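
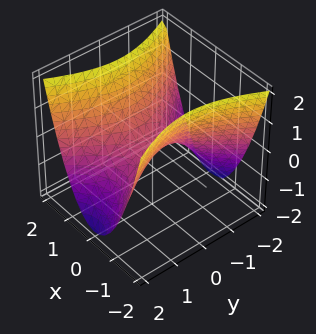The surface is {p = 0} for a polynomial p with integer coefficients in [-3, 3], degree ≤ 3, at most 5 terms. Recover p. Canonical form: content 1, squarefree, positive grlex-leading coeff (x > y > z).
2*x^2 - y^2 - 2*z

First, degree: a saddle surface; a quadric, so deg p = 2.
Next, symmetries: the y ↦ −y reflection is a symmetry, so y appears only in even powers; mirror symmetry x ↦ −x ⇒ only even powers of x.
Next, against the integer gridlines: it meets the z-axis at z = 0 (among the integer gridlines); it meets the x-axis at x = 0 (among the integer gridlines); one y-axis crossing is at y = 0.
Finally, fitting integer coefficients to these (and the overall shape) gives p.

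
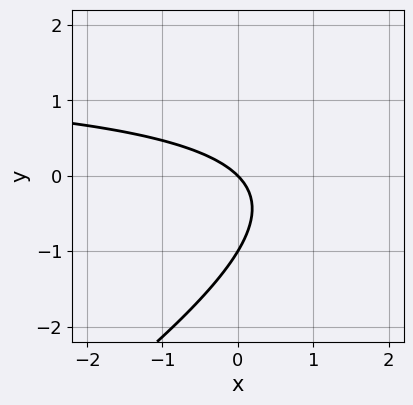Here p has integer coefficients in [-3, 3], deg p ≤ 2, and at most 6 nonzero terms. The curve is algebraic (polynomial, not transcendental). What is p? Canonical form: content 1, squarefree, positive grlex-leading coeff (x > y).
1. deg p = 2. The shape is more complex than any degree-1 curve.
2. Against the integer gridlines: the y-axis gridline crossings are at y ∈ {-1, 0}; it crosses the x-axis at the gridline x = 0.
3. Assembling these constraints gives the stated polynomial.

2*x*y - 3*y^2 - 3*x - 3*y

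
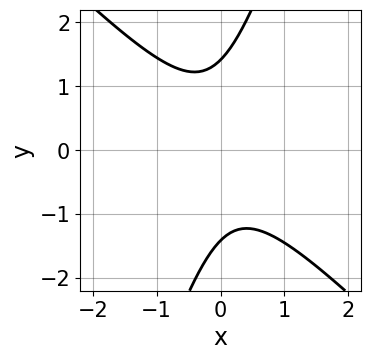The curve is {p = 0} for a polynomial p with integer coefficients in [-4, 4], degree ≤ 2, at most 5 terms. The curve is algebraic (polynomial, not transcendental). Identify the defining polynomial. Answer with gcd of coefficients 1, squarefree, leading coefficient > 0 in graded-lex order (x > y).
(a) Degree: the shape is more complex than any degree-1 curve, so deg p = 2.
(b) Checking where it meets the axes: no x-intercept at any integer in the box.
(c) Assembling these constraints gives the stated polynomial.

3*x^2 + 2*x*y - y^2 + 2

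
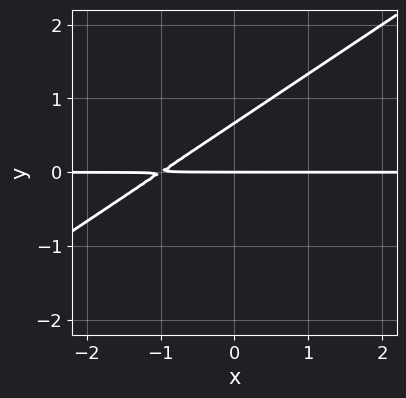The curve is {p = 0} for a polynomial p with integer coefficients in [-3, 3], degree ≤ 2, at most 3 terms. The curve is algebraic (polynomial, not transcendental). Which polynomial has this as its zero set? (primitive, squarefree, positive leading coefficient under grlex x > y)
deg p = 2.
Observable constraints: the visible x-axis segment lies entirely on the curve; it meets the y-axis at y = 0 (among the integer gridlines).
The integer polynomial consistent with all of this is the stated p.

2*x*y - 3*y^2 + 2*y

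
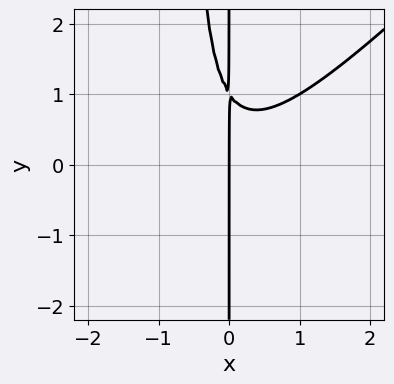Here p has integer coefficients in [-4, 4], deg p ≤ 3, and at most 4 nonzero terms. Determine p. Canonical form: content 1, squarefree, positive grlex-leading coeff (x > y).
3*x^3 - 3*x^2*y - 2*x*y + 2*x

(a) deg p = 3.
(b) Against the integer gridlines: every point of the y-axis in the box is on the curve; one x-axis crossing is at x = 0.
(c) The integer polynomial consistent with all of this is the stated p.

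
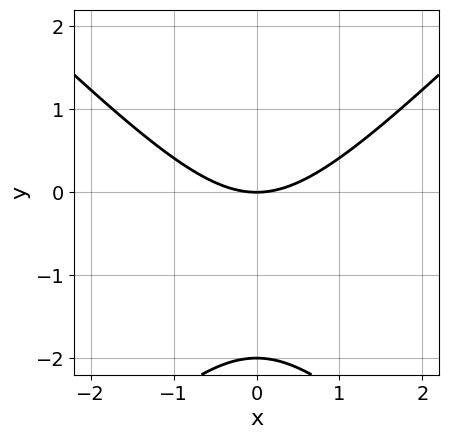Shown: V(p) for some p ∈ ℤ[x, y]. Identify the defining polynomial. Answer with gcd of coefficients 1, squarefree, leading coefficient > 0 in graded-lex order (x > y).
x^2 - y^2 - 2*y

(a) The degree is 2 — a generic line meets the curve in up to 2 points.
(b) Symmetries: the x ↦ −x reflection is a symmetry, so x appears only in even powers.
(c) Checking where it meets the axes: the y-axis gridline crossings are at y ∈ {-2, 0}; it meets the x-axis at x = 0 (among the integer gridlines).
(d) The integer polynomial consistent with all of this is the stated p.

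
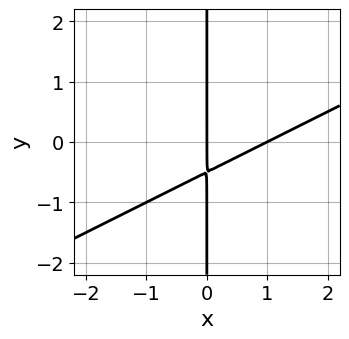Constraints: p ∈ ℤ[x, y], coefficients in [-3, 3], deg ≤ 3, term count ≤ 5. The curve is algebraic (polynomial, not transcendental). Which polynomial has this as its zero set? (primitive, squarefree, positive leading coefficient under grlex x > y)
(a) deg p = 2. A generic line meets the curve in up to 2 points.
(b) Observable constraints: every point of the y-axis in the box is on the curve; among the integer gridlines, it crosses the x-axis at x ∈ {0, 1}.
(c) The integer polynomial consistent with all of this is the stated p.

x^2 - 2*x*y - x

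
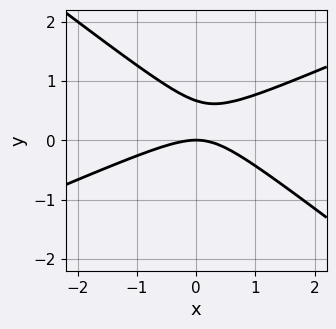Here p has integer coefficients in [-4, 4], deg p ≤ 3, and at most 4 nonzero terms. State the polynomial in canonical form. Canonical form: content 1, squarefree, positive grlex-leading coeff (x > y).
1. The degree is 2 — a generic line meets the curve in up to 2 points.
2. Observable constraints: one y-axis crossing is at y = 0; one x-axis crossing is at x = 0.
3. Putting this together gives p.

x^2 - x*y - 3*y^2 + 2*y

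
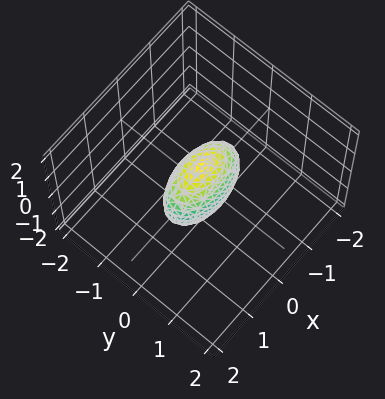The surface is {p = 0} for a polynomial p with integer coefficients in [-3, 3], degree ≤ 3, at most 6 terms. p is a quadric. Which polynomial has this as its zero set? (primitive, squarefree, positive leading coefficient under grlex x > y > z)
(a) The degree is 2 — bounded and convex; a quadric.
(b) Symmetries: it's symmetric under x → −x, forcing even powers of x; it's symmetric under z → −z, forcing even powers of z; it's symmetric under y → −y, forcing even powers of y.
(c) Against the integer gridlines: among the integer gridlines, it crosses the x-axis at x ∈ {-1, 1}; the z-axis gridline crossings are at z ∈ {-1, 1}.
(d) The integer polynomial consistent with all of this is the stated p.

x^2 + 3*y^2 + z^2 - 1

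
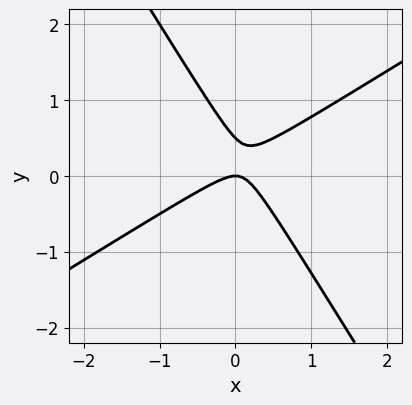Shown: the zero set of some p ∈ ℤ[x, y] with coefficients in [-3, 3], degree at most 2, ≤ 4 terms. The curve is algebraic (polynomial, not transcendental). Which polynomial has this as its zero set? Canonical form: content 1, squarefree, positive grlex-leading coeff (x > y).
2*x^2 - 2*x*y - 2*y^2 + y

1. The degree is 2 — no degree-1 curve has this shape.
2. Checking where it meets the axes: it meets the y-axis at y = 0 (among the integer gridlines); one x-axis crossing is at x = 0.
3. Fitting integer coefficients to these (and the overall shape) gives p.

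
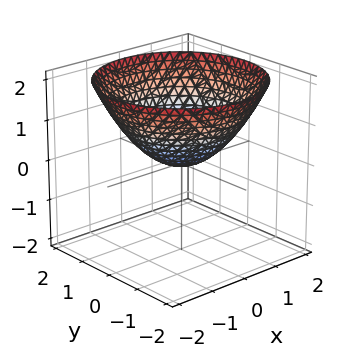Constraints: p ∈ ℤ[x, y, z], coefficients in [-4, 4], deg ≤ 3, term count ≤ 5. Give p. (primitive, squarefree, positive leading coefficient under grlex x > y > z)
1. deg p = 2. A paraboloid; a quadric.
2. Symmetries: rotational symmetry about the z-axis ⇒ p depends on x, y only through x² + y².
3. Checking where it meets the axes: it crosses the z-axis at the gridline z = 0; it meets the x-axis at x = 0 (among the integer gridlines); it meets the y-axis at y = 0 (among the integer gridlines).
4. Assembling these constraints gives the stated polynomial.

x^2 + y^2 - 2*z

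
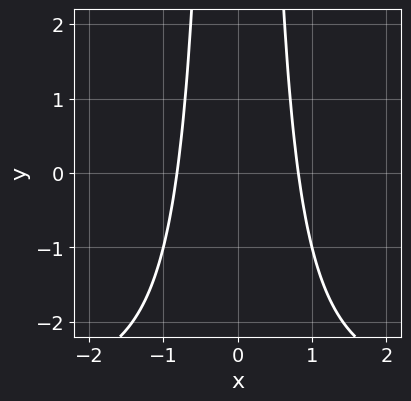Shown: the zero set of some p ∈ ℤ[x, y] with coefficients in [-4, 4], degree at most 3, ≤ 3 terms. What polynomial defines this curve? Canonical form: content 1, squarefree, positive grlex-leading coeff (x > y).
deg p = 3.
Symmetries: it's symmetric under x → −x, forcing even powers of x.
Observable constraints: no y-intercept at any integer in the box.
Fitting integer coefficients to these (and the overall shape) gives p.

x^2*y + 3*x^2 - 2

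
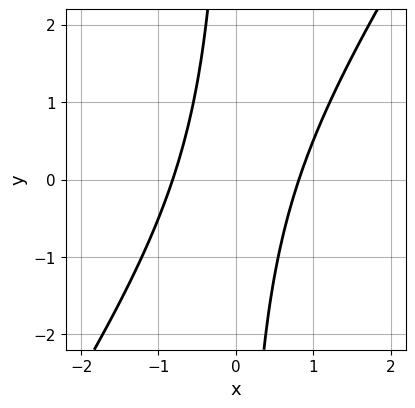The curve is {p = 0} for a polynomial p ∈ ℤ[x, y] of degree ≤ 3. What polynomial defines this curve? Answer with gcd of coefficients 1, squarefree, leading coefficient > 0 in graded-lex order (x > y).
First, the degree is 2 — a generic line meets the curve in up to 2 points.
Next, from the visible intercepts: it misses every integer gridline on the y-axis.
Finally, matching integer coefficients to the picture gives p.

3*x^2 - 2*x*y - 2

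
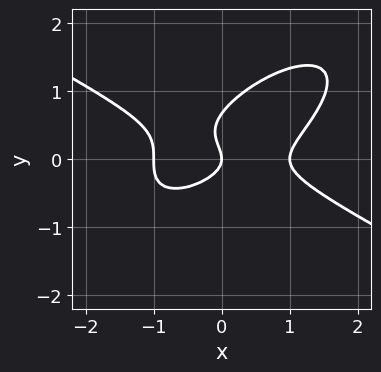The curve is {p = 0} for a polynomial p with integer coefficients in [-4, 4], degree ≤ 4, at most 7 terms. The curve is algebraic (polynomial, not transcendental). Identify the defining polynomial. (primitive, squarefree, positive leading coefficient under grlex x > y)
x^3 - 2*x*y^2 + 3*y^3 - 2*y^2 - x

(a) deg p = 3. A generic line meets the curve in up to 3 points.
(b) From the axis intercepts and sections: it crosses the y-axis at the gridline y = 0; among the integer gridlines, it crosses the x-axis at x ∈ {-1, 0, 1}.
(c) Assembling these constraints gives the stated polynomial.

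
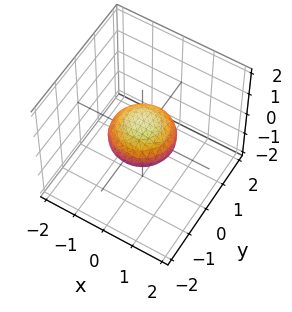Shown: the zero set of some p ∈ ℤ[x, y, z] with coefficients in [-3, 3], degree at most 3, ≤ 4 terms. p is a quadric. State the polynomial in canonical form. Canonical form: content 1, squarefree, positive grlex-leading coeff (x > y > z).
x^2 + y^2 + 2*z^2 - 1

deg p = 2.
Symmetry: the z-axis is an axis of rotation, so x and y enter only as x² + y²; the z ↦ −z reflection is a symmetry, so z appears only in even powers.
Against the integer gridlines: a circular section at z = 0 has radius exactly 1; among the integer gridlines, it crosses the y-axis at y ∈ {-1, 1}; the x-axis gridline crossings are at x ∈ {-1, 1}.
The integer polynomial consistent with all of this is the stated p.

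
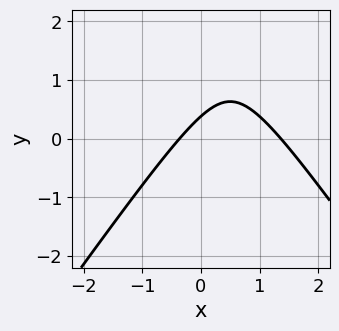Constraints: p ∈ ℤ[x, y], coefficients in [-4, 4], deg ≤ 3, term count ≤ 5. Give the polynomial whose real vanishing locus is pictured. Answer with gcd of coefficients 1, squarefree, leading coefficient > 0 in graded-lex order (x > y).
Degree: a generic line meets the curve in up to 2 points, so deg p = 2.
Putting this together gives p.

2*x^2 - y^2 - 2*x + 3*y - 1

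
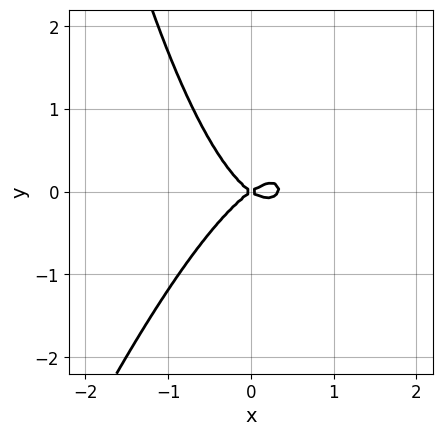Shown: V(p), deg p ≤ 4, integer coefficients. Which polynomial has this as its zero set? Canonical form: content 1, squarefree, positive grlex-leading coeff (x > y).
1. Degree: the shape is more complex than any degree-2 curve, so deg p = 3.
2. Reading off the gridlines: it meets the x-axis at x = 0 (among the integer gridlines); it meets the y-axis at y = 0 (among the integer gridlines).
3. Assembling these constraints gives the stated polynomial.

3*x^3 - x^2*y - x^2 + 2*y^2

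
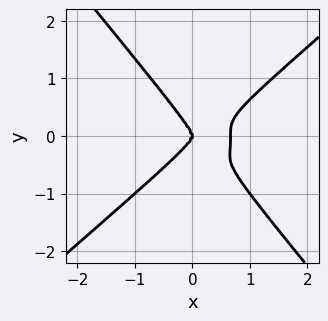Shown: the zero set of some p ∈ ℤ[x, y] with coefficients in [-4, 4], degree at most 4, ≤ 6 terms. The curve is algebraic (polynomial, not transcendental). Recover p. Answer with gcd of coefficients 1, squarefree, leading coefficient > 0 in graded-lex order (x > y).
3*x^4 - 2*x*y^3 - 3*y^4 - 2*x^3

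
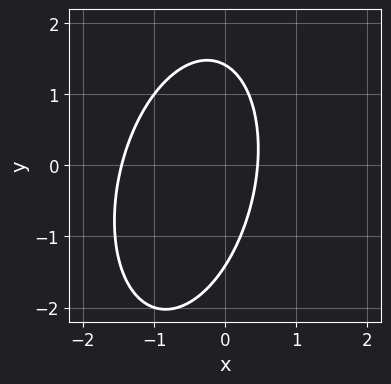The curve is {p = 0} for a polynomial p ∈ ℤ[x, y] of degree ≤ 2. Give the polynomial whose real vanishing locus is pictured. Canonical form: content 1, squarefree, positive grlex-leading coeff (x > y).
3*x^2 - x*y + y^2 + 3*x - 2

(a) Degree: the shape is more complex than any degree-1 curve, so deg p = 2.
(b) Matching integer coefficients to the picture gives p.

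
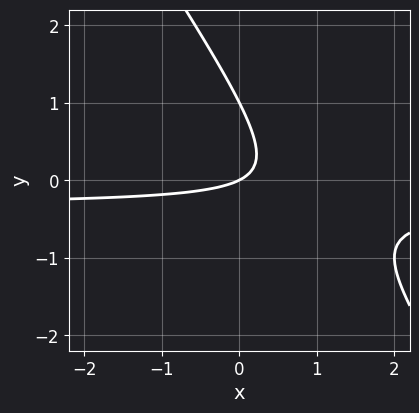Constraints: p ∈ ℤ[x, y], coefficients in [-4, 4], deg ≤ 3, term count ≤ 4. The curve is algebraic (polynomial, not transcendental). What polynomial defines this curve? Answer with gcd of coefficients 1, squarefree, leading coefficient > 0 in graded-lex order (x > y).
3*x*y + 2*y^2 + x - 2*y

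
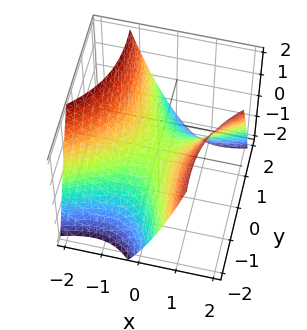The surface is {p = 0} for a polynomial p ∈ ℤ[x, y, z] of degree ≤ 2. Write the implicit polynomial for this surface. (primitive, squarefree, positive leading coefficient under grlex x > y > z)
2*x^2 - 3*x*y - y^2 - 3*z

(a) deg p = 2. A generic line meets the surface in up to 2 points.
(b) From the axis intercepts and sections: one x-axis crossing is at x = 0; it meets the z-axis at z = 0 (among the integer gridlines); one y-axis crossing is at y = 0.
(c) Together with the visible shape, these determine p as stated.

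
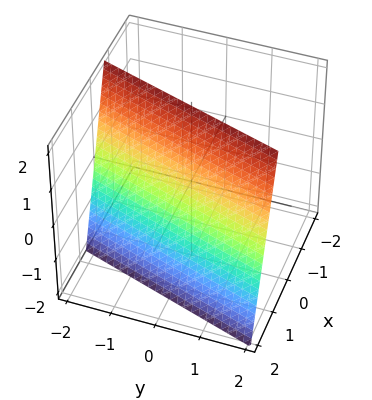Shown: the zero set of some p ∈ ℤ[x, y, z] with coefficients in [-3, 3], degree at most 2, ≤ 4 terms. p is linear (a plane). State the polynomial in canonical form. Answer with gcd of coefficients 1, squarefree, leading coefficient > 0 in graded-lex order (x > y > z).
(a) Degree: every cross-section is a straight line — this is a plane, so deg p = 1.
(b) Against the integer gridlines: one y-axis crossing is at y = -2; one z-axis crossing is at z = 2.
(c) Solving for integer coefficients yields p as stated.

3*x - y + z - 2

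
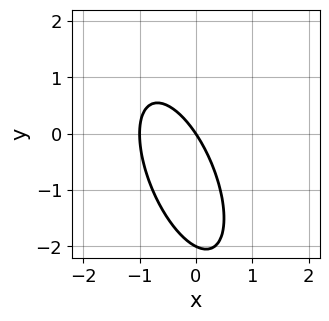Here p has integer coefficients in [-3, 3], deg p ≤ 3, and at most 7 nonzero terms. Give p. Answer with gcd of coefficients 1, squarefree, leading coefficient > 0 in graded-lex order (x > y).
deg p = 2.
Checking where it meets the axes: the y-axis gridline crossings are at y ∈ {-2, 0}; among the integer gridlines, it crosses the x-axis at x ∈ {-1, 0}.
Putting this together gives p.

3*x^2 + 2*x*y + y^2 + 3*x + 2*y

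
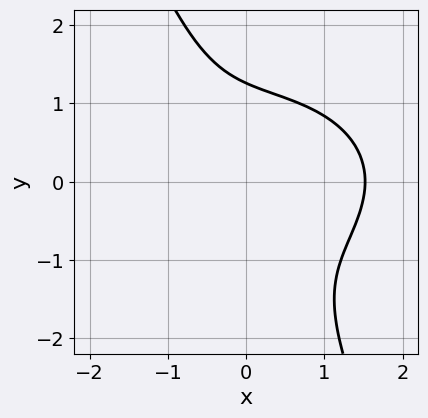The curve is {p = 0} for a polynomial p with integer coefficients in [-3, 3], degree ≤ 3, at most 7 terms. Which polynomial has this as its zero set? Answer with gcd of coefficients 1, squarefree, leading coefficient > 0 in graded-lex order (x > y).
x^3 + 2*x*y^2 + y^3 - x - 2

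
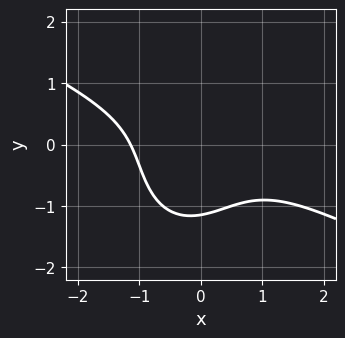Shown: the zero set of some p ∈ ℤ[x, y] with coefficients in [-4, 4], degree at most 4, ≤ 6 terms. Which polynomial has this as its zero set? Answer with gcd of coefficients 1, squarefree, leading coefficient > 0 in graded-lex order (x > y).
(a) The degree is 3 — no degree-2 curve has this shape.
(b) Matching integer coefficients to the picture gives p.

2*x^3 + 3*x^2*y - x*y^2 + 2*y^3 + 3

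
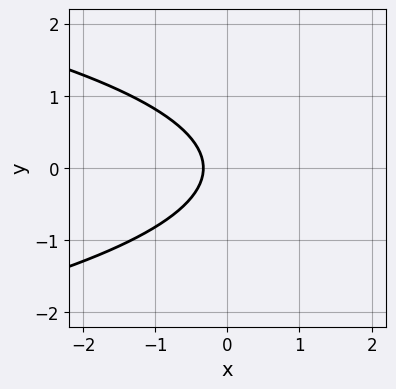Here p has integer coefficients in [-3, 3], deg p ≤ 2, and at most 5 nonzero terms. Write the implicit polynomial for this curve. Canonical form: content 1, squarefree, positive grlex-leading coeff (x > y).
3*y^2 + 3*x + 1

First, the degree is 2 — no degree-1 curve has this shape.
Next, symmetries: it's symmetric under y → −y, forcing even powers of y.
Then, from the axis intercepts and sections: the curve avoids every integer y-axis point in the box.
Finally, matching integer coefficients to the picture gives p.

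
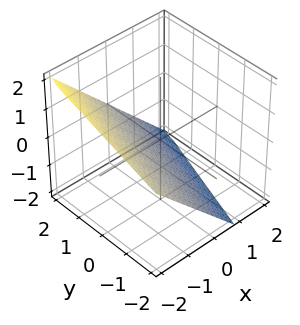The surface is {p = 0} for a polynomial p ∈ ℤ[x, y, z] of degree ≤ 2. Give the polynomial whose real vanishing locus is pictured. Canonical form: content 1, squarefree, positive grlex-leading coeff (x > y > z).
The degree is 1 — the surface is flat (a plane).
Reading off the gridlines: one y-axis crossing is at y = 2.
Fitting integer coefficients to these (and the overall shape) gives p.

3*x - y + 3*z + 2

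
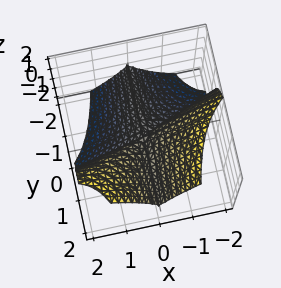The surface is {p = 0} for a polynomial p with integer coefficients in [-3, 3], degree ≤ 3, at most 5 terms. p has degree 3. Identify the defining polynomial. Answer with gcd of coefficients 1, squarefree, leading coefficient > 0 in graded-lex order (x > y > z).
x^3 - 3*x^2*y + z^3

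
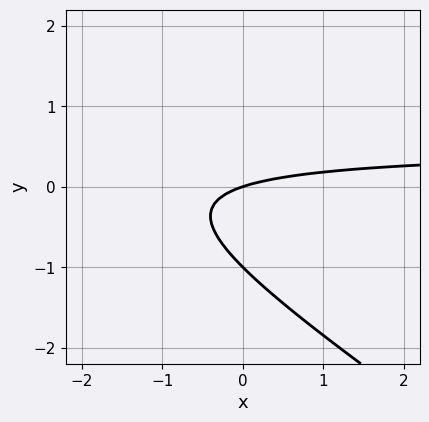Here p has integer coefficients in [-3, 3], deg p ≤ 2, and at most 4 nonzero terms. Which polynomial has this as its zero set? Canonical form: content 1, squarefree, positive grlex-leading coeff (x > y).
2*x*y + 3*y^2 - x + 3*y

(a) Degree: the shape is more complex than any degree-1 curve, so deg p = 2.
(b) From the visible intercepts: one x-axis crossing is at x = 0; the y-axis gridline crossings are at y ∈ {-1, 0}.
(c) Solving for integer coefficients yields p as stated.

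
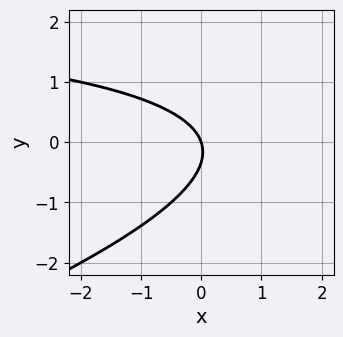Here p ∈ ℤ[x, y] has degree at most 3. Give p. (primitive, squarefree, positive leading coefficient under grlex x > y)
x*y - 3*y^2 - 3*x - y

(a) Degree: no degree-1 curve has this shape, so deg p = 2.
(b) Checking where it meets the axes: one x-axis crossing is at x = 0; it meets the y-axis at y = 0 (among the integer gridlines).
(c) Assembling these constraints gives the stated polynomial.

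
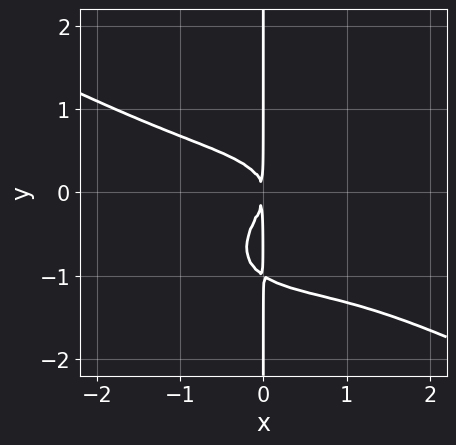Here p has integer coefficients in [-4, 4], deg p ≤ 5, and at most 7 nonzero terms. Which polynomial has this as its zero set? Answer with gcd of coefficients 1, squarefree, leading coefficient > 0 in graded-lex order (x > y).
x^4 + x^3*y + 3*x*y^3 + 3*x*y^2 + 2*x^2

1. deg p = 4. The shape is more complex than any degree-3 curve.
2. From the visible intercepts: the visible y-axis segment lies entirely on the curve.
3. Assembling these constraints gives the stated polynomial.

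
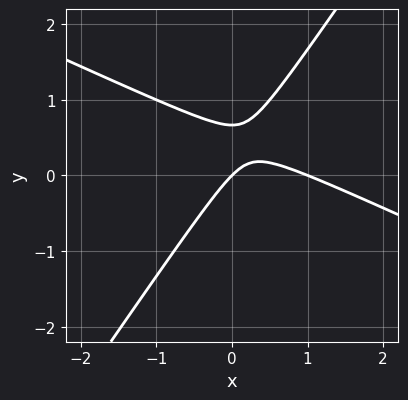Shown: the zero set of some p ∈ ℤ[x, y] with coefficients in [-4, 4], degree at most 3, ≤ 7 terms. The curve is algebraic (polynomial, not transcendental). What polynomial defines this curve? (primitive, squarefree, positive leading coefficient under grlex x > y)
2*x^2 + 3*x*y - 3*y^2 - 2*x + 2*y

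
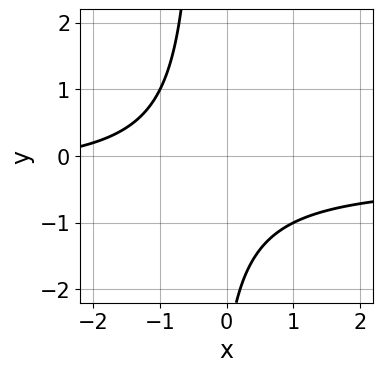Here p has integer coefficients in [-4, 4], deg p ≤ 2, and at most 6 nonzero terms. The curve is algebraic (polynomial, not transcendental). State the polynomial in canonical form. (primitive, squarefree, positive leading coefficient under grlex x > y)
3*x*y + x + y + 3

The degree is 2 — the shape is more complex than any degree-1 curve.
From the visible intercepts: no y-intercept at any integer in the box; it misses every integer gridline on the x-axis.
The integer polynomial consistent with all of this is the stated p.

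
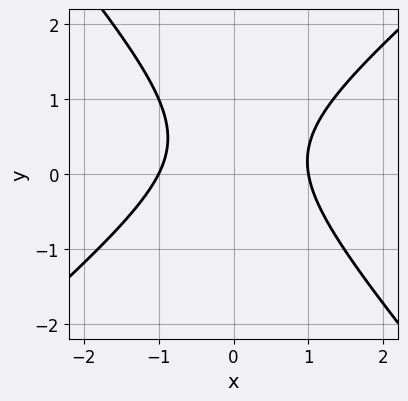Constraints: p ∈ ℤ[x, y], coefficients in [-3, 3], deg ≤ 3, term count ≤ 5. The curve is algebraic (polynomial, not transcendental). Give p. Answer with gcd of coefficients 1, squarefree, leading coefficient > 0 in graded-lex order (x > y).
3*x^2 - x*y - 3*y^2 + 2*y - 3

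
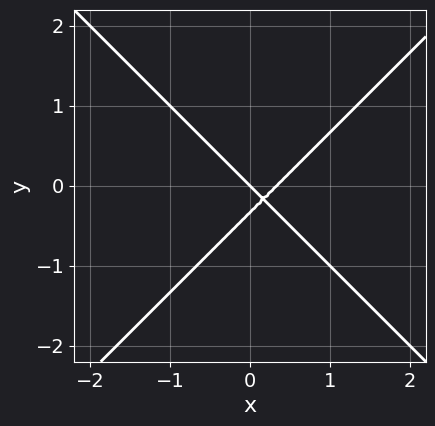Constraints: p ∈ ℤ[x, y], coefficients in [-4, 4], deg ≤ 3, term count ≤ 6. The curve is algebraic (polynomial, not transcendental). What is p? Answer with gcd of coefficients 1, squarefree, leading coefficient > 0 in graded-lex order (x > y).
3*x^2 - 3*y^2 - x - y

Degree: no degree-1 curve has this shape, so deg p = 2.
Reading off the gridlines: one x-axis crossing is at x = 0; it crosses the y-axis at the gridline y = 0.
Fitting integer coefficients to these (and the overall shape) gives p.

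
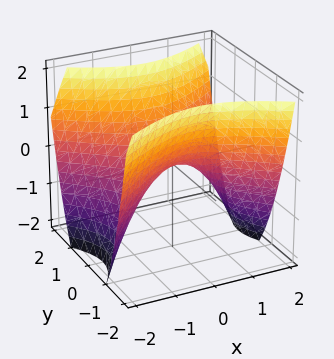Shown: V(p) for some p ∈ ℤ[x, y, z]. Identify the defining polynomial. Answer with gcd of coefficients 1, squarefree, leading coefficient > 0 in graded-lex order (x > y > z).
1. deg p = 2.
2. Symmetries: mirror symmetry y ↦ −y ⇒ only even powers of y; mirror symmetry x ↦ −x ⇒ only even powers of x.
3. Against the integer gridlines: it meets the y-axis at y = 0 (among the integer gridlines); it crosses the z-axis at the gridline z = 0; it crosses the x-axis at the gridline x = 0.
4. The integer polynomial consistent with all of this is the stated p.

2*x^2 - 3*y^2 + 3*z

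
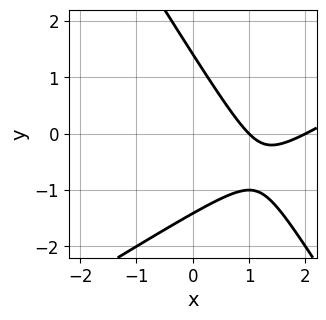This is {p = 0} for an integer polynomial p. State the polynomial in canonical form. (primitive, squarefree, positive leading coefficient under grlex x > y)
x^2 - x*y - y^2 - 3*x + 2

First, degree: the shape is more complex than any degree-1 curve, so deg p = 2.
Next, against the integer gridlines: among the integer gridlines, it crosses the x-axis at x ∈ {1, 2}.
Finally, the integer polynomial consistent with all of this is the stated p.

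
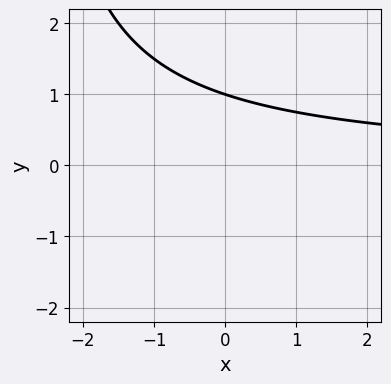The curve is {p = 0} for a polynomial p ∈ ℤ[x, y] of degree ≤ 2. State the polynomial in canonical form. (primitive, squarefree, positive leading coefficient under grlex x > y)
deg p = 2.
Reading off the gridlines: it crosses the y-axis at the gridline y = 1; the curve avoids every integer x-axis point in the box.
The integer polynomial consistent with all of this is the stated p.

x*y + 3*y - 3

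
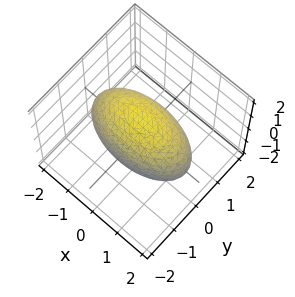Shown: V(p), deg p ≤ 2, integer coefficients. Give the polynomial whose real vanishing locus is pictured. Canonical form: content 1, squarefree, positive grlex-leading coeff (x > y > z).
deg p = 2. Bounded and convex; a quadric.
Symmetries: it's symmetric under y → −y, forcing even powers of y; it's symmetric under z → −z, forcing even powers of z; mirror symmetry x ↦ −x ⇒ only even powers of x.
Reading off the gridlines: among the integer gridlines, it crosses the y-axis at y ∈ {-1, 1}.
Fitting integer coefficients to these (and the overall shape) gives p.

x^2 + 3*y^2 + 2*z^2 - 3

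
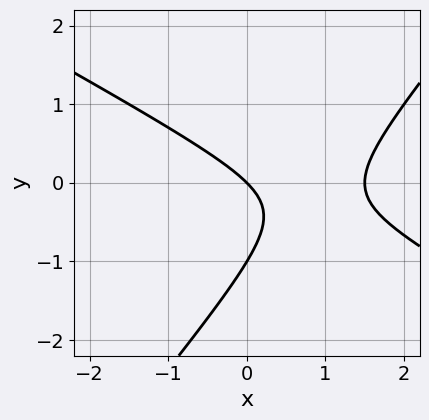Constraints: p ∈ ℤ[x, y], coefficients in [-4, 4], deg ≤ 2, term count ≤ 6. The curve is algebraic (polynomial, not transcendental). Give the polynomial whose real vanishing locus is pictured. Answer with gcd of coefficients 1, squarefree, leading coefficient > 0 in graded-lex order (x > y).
2*x^2 + 2*x*y - 3*y^2 - 3*x - 3*y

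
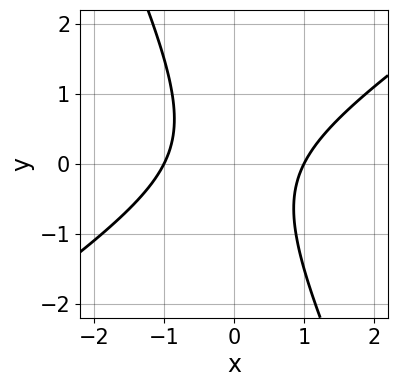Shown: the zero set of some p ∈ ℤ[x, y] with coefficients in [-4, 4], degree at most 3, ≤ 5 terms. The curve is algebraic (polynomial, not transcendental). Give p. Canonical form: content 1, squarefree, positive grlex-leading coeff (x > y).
1. Degree: the shape is more complex than any degree-1 curve, so deg p = 2.
2. Reading off the gridlines: the curve avoids every integer y-axis point in the box; the x-axis gridline crossings are at x ∈ {-1, 1}.
3. Together with the visible shape, these determine p as stated.

3*x^2 - 3*x*y - 2*y^2 - 3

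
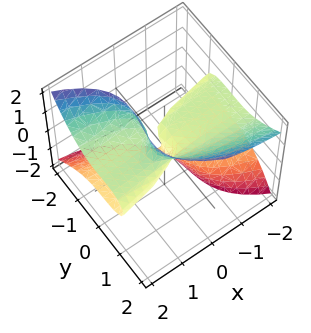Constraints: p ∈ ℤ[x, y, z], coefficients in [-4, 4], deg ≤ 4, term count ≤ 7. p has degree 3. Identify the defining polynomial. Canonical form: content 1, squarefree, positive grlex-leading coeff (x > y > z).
1. The degree is 3 — a generic line meets the surface in up to 3 points.
2. Checking where it meets the axes: it crosses the z-axis at the gridline z = 0; it crosses the y-axis at the gridline y = 0; it crosses the x-axis at the gridline x = 0.
3. Putting this together gives p.

3*x*z^2 + 2*y^3 - z^3 - y*z - x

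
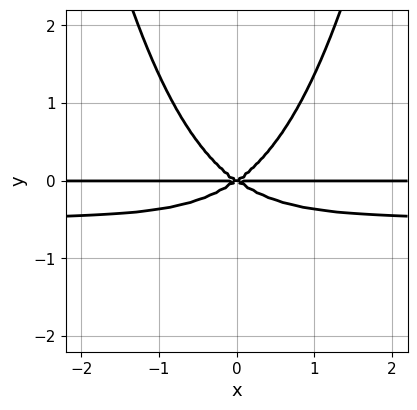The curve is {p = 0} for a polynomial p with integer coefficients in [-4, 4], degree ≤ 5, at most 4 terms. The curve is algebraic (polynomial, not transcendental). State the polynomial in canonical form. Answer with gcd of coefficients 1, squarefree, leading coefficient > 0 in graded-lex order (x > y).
2*x^2*y^2 + x^2*y - 2*y^3

(a) deg p = 4. No degree-3 curve has this shape.
(b) Symmetries: mirror symmetry x ↦ −x ⇒ only even powers of x.
(c) Reading off the gridlines: every point of the x-axis in the box is on the curve; it crosses the y-axis at the gridline y = 0.
(d) Fitting integer coefficients to these (and the overall shape) gives p.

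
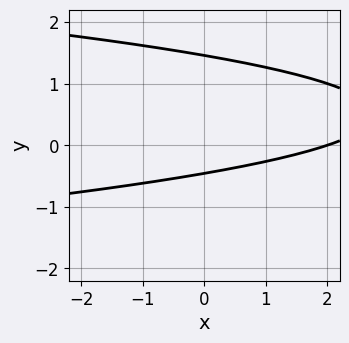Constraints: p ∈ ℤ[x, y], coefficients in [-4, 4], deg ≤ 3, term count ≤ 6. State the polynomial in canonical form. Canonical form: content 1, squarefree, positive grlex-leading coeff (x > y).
3*y^2 + x - 3*y - 2

The degree is 2 — no degree-1 curve has this shape.
Reading off the gridlines: it meets the x-axis at x = 2 (among the integer gridlines).
Together with the visible shape, these determine p as stated.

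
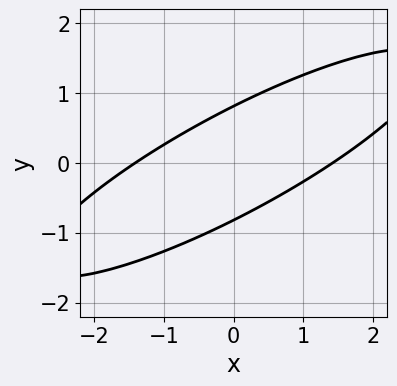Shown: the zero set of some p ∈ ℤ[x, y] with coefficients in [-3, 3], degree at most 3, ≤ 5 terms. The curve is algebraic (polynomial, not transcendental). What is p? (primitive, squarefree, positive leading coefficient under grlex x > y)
x^2 - 3*x*y + 3*y^2 - 2

1. deg p = 2. The shape is more complex than any degree-1 curve.
2. Putting this together gives p.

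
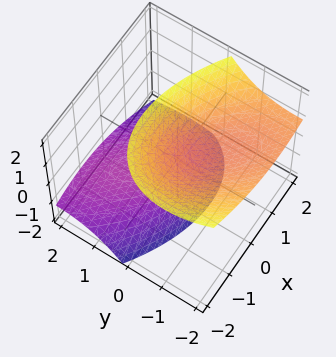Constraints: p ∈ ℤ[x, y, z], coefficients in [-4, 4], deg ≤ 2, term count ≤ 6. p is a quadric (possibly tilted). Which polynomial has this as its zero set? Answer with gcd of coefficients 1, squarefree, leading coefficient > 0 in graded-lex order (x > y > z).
(a) I count 2 distinct pieces. They look like related sheets of one shape, so recover p as a whole.
(b) The degree is 2 — a generic line meets the surface in up to 2 points.
(c) Against the integer gridlines: the surface avoids every integer y-axis point in the box; the surface avoids every integer x-axis point in the box; the z-axis gridline crossings are at z ∈ {-1, 1}.
(d) Solving for integer coefficients yields p as stated.

x^2 + x*y + y^2 + 2*y*z - z^2 + 1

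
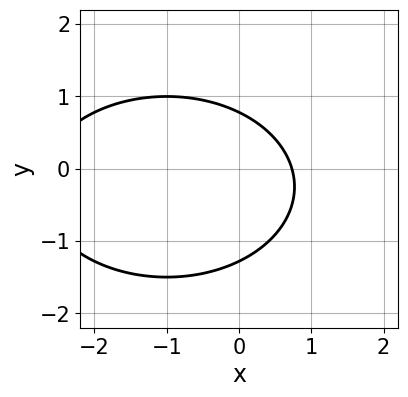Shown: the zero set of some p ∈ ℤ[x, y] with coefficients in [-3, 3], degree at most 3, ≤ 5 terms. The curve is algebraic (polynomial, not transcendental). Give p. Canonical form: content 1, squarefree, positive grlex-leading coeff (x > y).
Degree: the shape is more complex than any degree-1 curve, so deg p = 2.
Solving for integer coefficients yields p as stated.

x^2 + 2*y^2 + 2*x + y - 2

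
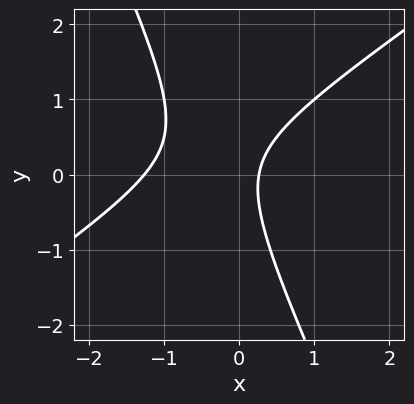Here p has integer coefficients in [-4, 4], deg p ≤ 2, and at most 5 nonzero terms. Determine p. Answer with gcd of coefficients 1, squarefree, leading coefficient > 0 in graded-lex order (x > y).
3*x^2 - 3*x*y - 2*y^2 + 3*x - 1

1. Degree: no degree-1 curve has this shape, so deg p = 2.
2. From the visible intercepts: it misses every integer gridline on the y-axis.
3. Matching integer coefficients to the picture gives p.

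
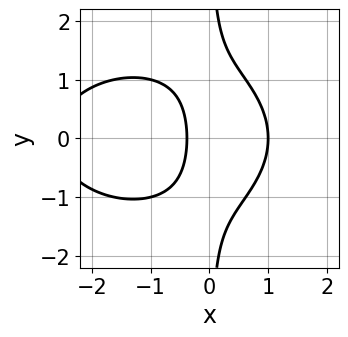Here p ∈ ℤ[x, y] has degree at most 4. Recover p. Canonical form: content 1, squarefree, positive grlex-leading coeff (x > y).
x^3 + 2*x*y^2 + 2*x^2 - 2*x - 1

1. The degree is 3 — no degree-2 curve has this shape.
2. Symmetries: mirror symmetry y ↦ −y ⇒ only even powers of y.
3. From the axis intercepts and sections: it meets the x-axis at x = 1 (among the integer gridlines); it misses every integer gridline on the y-axis.
4. The integer polynomial consistent with all of this is the stated p.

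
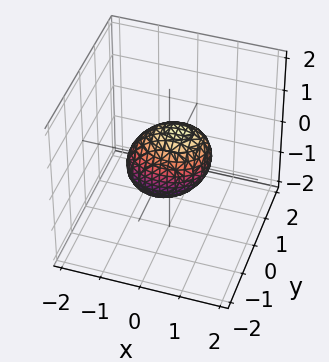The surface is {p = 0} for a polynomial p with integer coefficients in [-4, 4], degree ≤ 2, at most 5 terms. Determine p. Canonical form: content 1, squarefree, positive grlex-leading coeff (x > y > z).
2*x^2 - x*z + 3*y^2 + 2*z^2 - 2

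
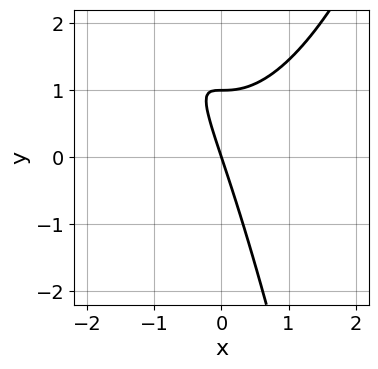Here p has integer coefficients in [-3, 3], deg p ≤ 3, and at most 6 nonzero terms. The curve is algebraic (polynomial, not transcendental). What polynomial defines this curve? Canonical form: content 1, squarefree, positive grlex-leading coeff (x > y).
1. deg p = 3. A generic line meets the curve in up to 3 points.
2. Checking where it meets the axes: one x-axis crossing is at x = 0; among the integer gridlines, it crosses the y-axis at y ∈ {0, 1}.
3. The integer polynomial consistent with all of this is the stated p.

2*x^3 - 3*x*y - y^2 + 3*x + y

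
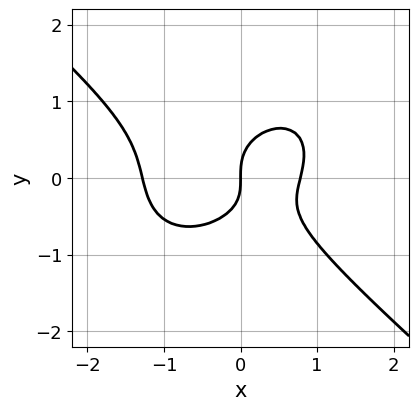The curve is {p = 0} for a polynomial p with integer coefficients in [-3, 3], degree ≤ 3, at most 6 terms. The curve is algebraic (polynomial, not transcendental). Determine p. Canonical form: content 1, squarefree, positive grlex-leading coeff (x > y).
2*x^3 + 3*y^3 + x^2 - x*y - 2*x

1. The degree is 3 — a generic line meets the curve in up to 3 points.
2. Checking where it meets the axes: it crosses the x-axis at the gridline x = 0; it meets the y-axis at y = 0 (among the integer gridlines).
3. Putting this together gives p.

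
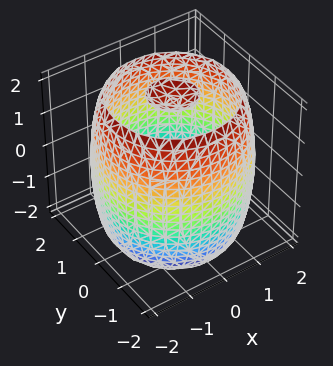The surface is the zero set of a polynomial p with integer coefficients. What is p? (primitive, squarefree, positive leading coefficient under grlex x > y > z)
There are 3 components.
Degree: no degree-3 surface has this shape, so deg p = 4.
Symmetry: the surface is invariant under rotation about z: p = q(x² + y², z).
Reading off the gridlines: a circular section at z = -2 has radius between 0 and 1.
These observations pin down the coefficients.

x^4 + 2*x^2*y^2 + y^4 - 3*x^2 - 3*y^2 + z^2 - 3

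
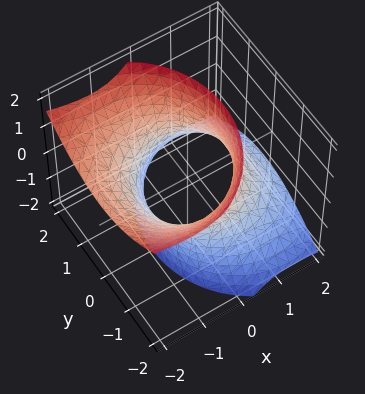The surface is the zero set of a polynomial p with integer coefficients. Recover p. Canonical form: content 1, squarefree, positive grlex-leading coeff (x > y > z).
2*x^2 + 3*x*z + 2*y^2 - z^2 - 3

(a) deg p = 2. The shape is more complex than any degree-1 surface.
(b) Checking where it meets the axes: the surface avoids every integer z-axis point in the box.
(c) Together with the visible shape, these determine p as stated.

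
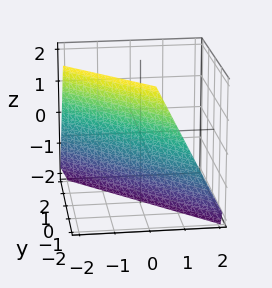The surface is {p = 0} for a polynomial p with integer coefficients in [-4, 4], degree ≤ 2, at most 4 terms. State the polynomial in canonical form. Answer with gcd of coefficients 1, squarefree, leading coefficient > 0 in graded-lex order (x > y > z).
(a) Degree: the surface is flat (a plane), so deg p = 1.
(b) Reading off the gridlines: one y-axis crossing is at y = -1; it crosses the x-axis at the gridline x = -1; one z-axis crossing is at z = -2.
(c) Putting this together gives p.

2*x + 2*y + z + 2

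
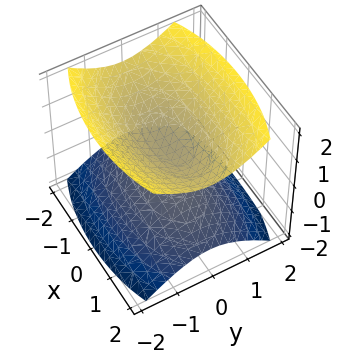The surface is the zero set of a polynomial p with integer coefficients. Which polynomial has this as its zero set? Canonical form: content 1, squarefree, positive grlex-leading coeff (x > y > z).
x^2 + 3*y^2 - 3*z^2 + 1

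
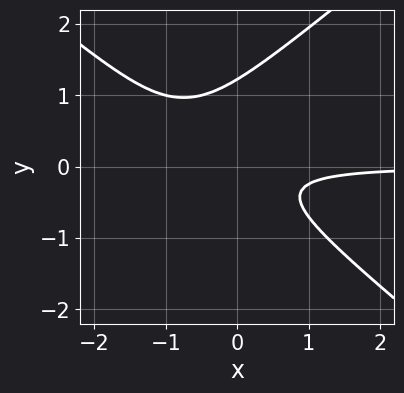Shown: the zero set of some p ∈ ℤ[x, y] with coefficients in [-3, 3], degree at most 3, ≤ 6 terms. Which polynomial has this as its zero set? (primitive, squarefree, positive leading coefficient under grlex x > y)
2*x^2*y - 3*y^3 + 3*x*y + 3*y^2 + 1

1. The degree is 3 — a generic line meets the curve in up to 3 points.
2. Observable constraints: no x-intercept at any integer in the box.
3. Putting this together gives p.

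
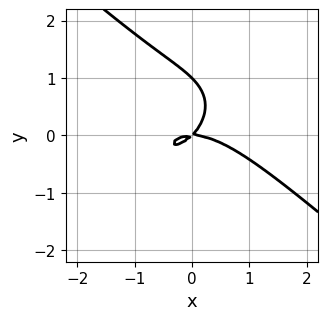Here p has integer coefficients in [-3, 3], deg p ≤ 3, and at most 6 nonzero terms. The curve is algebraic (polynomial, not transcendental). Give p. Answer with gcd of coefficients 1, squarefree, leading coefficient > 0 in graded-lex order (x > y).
First, the degree is 3 — no degree-2 curve has this shape.
Then, reading off the gridlines: the y-axis gridline crossings are at y ∈ {0, 1}; one x-axis crossing is at x = 0.
Finally, together with the visible shape, these determine p as stated.

2*x^3 + 3*y^3 + 3*x*y - 3*y^2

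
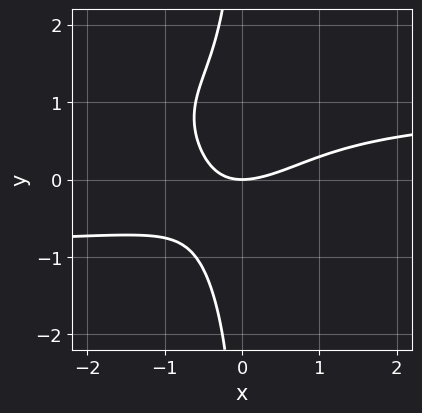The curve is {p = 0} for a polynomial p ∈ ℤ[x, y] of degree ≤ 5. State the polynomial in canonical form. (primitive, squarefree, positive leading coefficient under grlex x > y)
2*x^2*y^2 + 2*x*y^3 - 2*x^2 + 3*x*y + 3*y

deg p = 4. No degree-3 curve has this shape.
From the axis intercepts and sections: one x-axis crossing is at x = 0; it crosses the y-axis at the gridline y = 0.
Together with the visible shape, these determine p as stated.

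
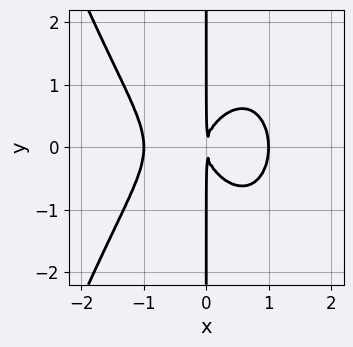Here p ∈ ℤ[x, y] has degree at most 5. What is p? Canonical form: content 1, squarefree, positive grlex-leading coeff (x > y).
Degree: the shape is more complex than any degree-3 curve, so deg p = 4.
Symmetries: mirror symmetry y ↦ −y ⇒ only even powers of y.
From the visible intercepts: among the integer gridlines, it crosses the x-axis at x ∈ {-1, 1}; every point of the y-axis in the box is on the curve.
These observations pin down the coefficients.

x^4 + x*y^2 - x^2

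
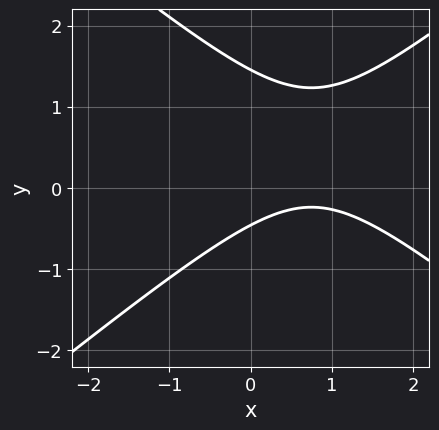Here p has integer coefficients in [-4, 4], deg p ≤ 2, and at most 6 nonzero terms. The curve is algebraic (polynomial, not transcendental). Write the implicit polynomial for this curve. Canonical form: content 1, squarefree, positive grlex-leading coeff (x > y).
2*x^2 - 3*y^2 - 3*x + 3*y + 2

First, degree: a generic line meets the curve in up to 2 points, so deg p = 2.
Next, observable constraints: it misses every integer gridline on the x-axis.
Finally, matching integer coefficients to the picture gives p.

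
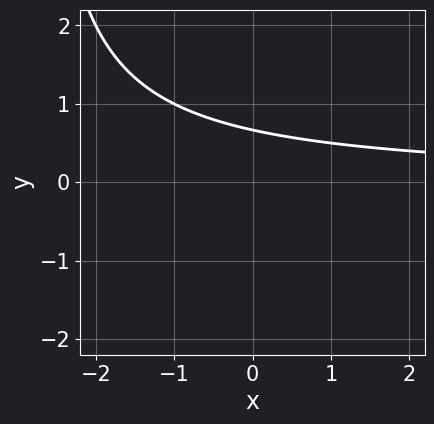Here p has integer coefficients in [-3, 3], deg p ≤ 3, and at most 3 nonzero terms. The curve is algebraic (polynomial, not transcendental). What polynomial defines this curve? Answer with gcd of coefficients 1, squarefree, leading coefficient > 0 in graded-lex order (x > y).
Degree: the shape is more complex than any degree-1 curve, so deg p = 2.
Reading off the gridlines: it misses every integer gridline on the x-axis.
Putting this together gives p.

x*y + 3*y - 2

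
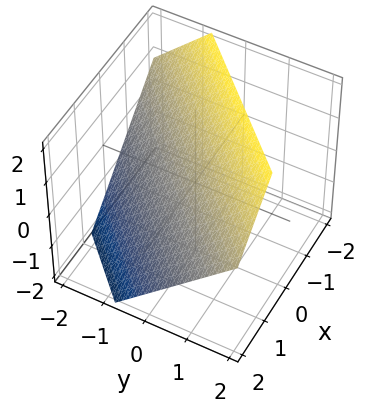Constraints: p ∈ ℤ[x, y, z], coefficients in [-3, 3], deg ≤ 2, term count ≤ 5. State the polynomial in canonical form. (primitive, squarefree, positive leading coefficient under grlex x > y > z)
3*x - 3*y + 3*z - 2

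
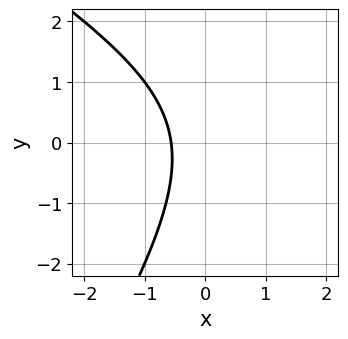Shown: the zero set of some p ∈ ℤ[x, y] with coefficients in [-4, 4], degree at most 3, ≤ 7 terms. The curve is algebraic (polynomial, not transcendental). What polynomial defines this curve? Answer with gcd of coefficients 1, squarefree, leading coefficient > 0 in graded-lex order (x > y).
x^2 + x*y - y^2 - 3*x - 2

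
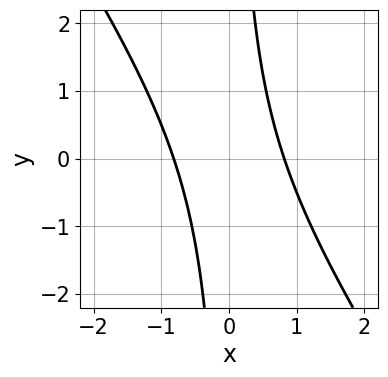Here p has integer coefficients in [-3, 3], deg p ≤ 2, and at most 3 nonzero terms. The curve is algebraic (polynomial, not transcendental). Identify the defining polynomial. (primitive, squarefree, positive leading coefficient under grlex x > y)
3*x^2 + 2*x*y - 2

The degree is 2 — the shape is more complex than any degree-1 curve.
Checking where it meets the axes: no y-intercept at any integer in the box.
These observations pin down the coefficients.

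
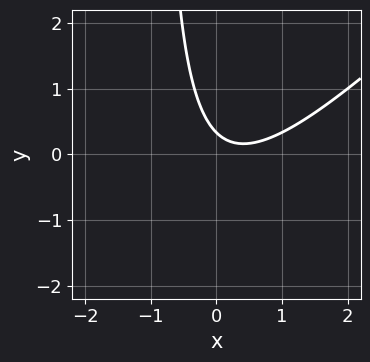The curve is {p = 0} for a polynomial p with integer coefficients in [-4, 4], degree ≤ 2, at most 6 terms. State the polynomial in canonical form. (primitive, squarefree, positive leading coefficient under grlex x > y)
1. The degree is 2 — a generic line meets the curve in up to 2 points.
2. From the visible intercepts: the curve avoids every integer x-axis point in the box.
3. Putting this together gives p.

3*x^2 - 3*x*y - 2*x - 3*y + 1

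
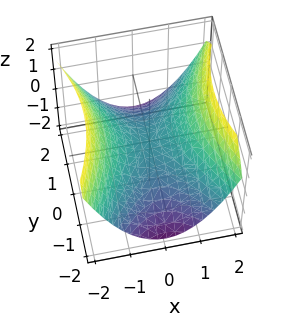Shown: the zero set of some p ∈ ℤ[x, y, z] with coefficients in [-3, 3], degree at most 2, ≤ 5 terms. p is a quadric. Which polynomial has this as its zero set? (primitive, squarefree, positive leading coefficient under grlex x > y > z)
First, degree: a hyperbolic paraboloid; a quadric, so deg p = 2.
Next, symmetries: it's symmetric under x → −x, forcing even powers of x; the y ↦ −y reflection is a symmetry, so y appears only in even powers.
Next, from the axis intercepts and sections: it meets the y-axis at y = 0 (among the integer gridlines); it meets the z-axis at z = 0 (among the integer gridlines); it crosses the x-axis at the gridline x = 0.
Finally, solving for integer coefficients yields p as stated.

2*x^2 - y^2 - 3*z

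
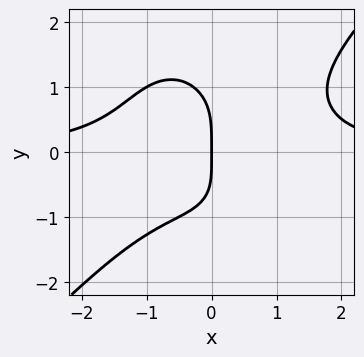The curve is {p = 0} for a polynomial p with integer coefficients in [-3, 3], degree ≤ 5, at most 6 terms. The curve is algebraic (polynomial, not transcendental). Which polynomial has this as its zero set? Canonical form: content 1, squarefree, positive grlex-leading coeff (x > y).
2*x^3*y - x^2*y^2 - y^4 - x*y - 3*x

First, degree: no degree-3 curve has this shape, so deg p = 4.
Next, from the axis intercepts and sections: one y-axis crossing is at y = 0; one x-axis crossing is at x = 0.
Finally, fitting integer coefficients to these (and the overall shape) gives p.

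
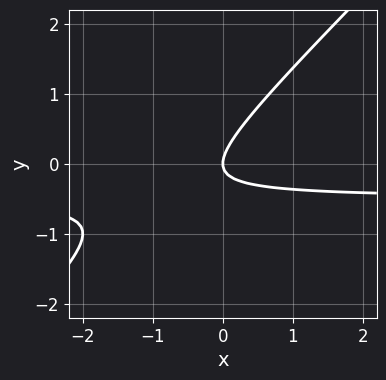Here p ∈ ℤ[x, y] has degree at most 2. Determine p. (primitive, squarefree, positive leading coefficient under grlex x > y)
2*x*y - 2*y^2 + x

Degree: the shape is more complex than any degree-1 curve, so deg p = 2.
From the visible intercepts: one x-axis crossing is at x = 0; it crosses the y-axis at the gridline y = 0.
Matching integer coefficients to the picture gives p.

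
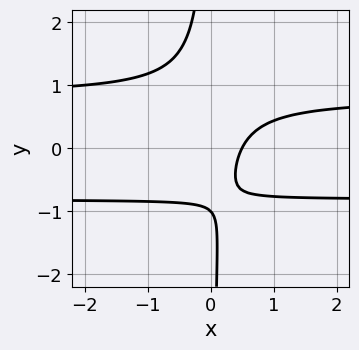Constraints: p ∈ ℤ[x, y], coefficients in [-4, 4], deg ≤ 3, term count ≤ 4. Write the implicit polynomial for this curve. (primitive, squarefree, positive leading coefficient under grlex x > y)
First, deg p = 3. No degree-2 curve has this shape.
Then, from the axis intercepts and sections: one y-axis crossing is at y = -1.
Finally, together with the visible shape, these determine p as stated.

3*x*y^2 - 2*x + y + 1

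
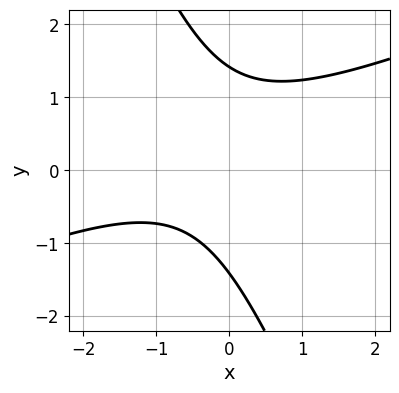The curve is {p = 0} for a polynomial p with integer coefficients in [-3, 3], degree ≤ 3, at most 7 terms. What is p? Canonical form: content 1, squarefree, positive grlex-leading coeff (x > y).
1. The degree is 2 — a generic line meets the curve in up to 2 points.
2. Against the integer gridlines: the curve avoids every integer x-axis point in the box.
3. Fitting integer coefficients to these (and the overall shape) gives p.

x^2 - 2*x*y - y^2 + x + 2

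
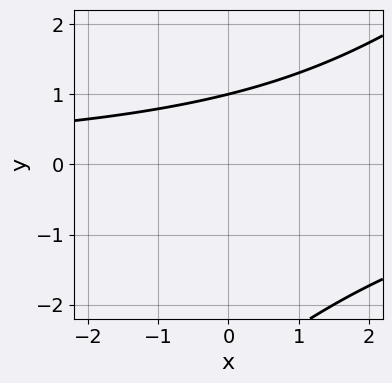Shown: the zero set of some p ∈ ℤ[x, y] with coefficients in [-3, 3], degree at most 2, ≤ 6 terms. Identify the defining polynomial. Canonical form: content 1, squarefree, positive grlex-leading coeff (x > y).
x*y - y^2 - 2*y + 3

First, degree: the shape is more complex than any degree-1 curve, so deg p = 2.
Then, against the integer gridlines: the curve avoids every integer x-axis point in the box; one y-axis crossing is at y = 1.
Finally, assembling these constraints gives the stated polynomial.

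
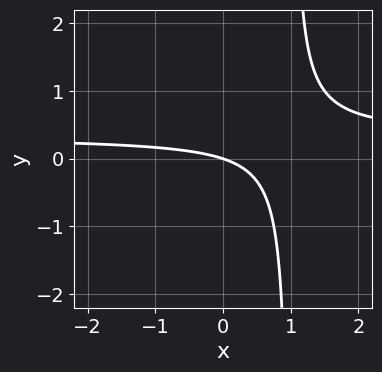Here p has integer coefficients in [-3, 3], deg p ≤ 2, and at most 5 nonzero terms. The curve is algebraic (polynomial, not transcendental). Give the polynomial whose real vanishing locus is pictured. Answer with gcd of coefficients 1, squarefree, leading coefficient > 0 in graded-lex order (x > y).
3*x*y - x - 3*y

Degree: a generic line meets the curve in up to 2 points, so deg p = 2.
Observable constraints: it meets the y-axis at y = 0 (among the integer gridlines); one x-axis crossing is at x = 0.
Putting this together gives p.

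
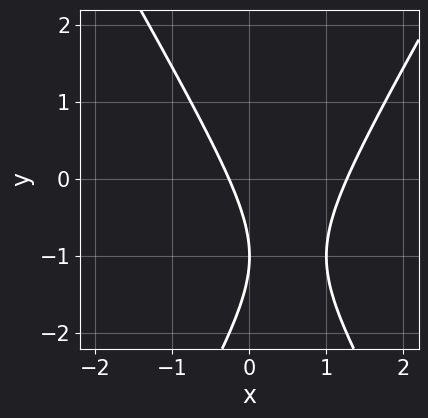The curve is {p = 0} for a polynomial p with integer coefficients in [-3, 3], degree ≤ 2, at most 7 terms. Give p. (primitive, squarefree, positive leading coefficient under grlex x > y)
3*x^2 - y^2 - 3*x - 2*y - 1

1. The degree is 2 — a generic line meets the curve in up to 2 points.
2. Observable constraints: one y-axis crossing is at y = -1.
3. Assembling these constraints gives the stated polynomial.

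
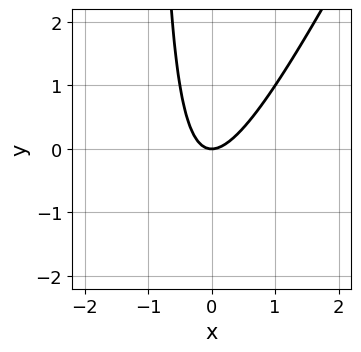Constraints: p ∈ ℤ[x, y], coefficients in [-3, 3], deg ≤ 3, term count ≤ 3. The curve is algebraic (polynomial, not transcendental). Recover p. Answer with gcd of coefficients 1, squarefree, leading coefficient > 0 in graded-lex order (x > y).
2*x^2 - x*y - y

1. The degree is 2 — no degree-1 curve has this shape.
2. From the axis intercepts and sections: one y-axis crossing is at y = 0; it crosses the x-axis at the gridline x = 0.
3. These observations pin down the coefficients.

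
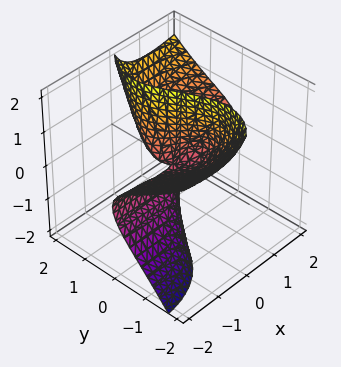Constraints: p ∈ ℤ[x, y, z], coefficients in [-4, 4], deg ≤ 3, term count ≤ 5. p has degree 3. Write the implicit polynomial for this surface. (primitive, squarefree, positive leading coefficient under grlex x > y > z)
(a) deg p = 3. A generic line meets the surface in up to 3 points.
(b) Reading off the gridlines: every point of the z-axis in the box is on the surface; the visible x-axis segment lies entirely on the surface; it meets the y-axis at y = 0 (among the integer gridlines).
(c) Fitting integer coefficients to these (and the overall shape) gives p.

x^2*y - 2*x*z^2 + y^3 - 2*y*z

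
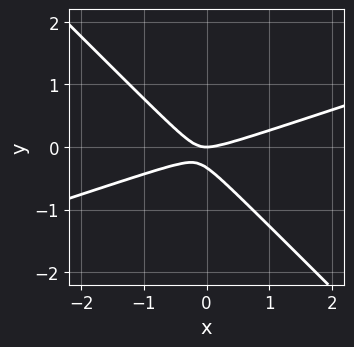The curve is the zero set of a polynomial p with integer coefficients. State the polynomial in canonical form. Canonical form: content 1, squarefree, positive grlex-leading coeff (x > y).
x^2 - 2*x*y - 3*y^2 - y

(a) deg p = 2. A generic line meets the curve in up to 2 points.
(b) Against the integer gridlines: it crosses the y-axis at the gridline y = 0; one x-axis crossing is at x = 0.
(c) The integer polynomial consistent with all of this is the stated p.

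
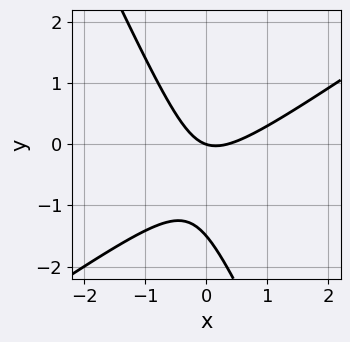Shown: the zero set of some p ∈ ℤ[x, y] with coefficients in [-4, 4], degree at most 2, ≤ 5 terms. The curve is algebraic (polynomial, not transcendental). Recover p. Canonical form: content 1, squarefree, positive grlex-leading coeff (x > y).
3*x^2 - 3*x*y - 2*y^2 - x - 3*y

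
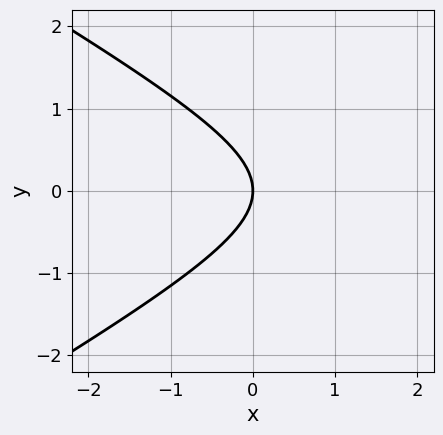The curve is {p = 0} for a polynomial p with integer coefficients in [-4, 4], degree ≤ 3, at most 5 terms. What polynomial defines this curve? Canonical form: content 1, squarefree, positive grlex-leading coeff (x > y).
1. deg p = 2. A generic line meets the curve in up to 2 points.
2. Symmetries: mirror symmetry y ↦ −y ⇒ only even powers of y.
3. Reading off the gridlines: it crosses the x-axis at the gridline x = 0; it meets the y-axis at y = 0 (among the integer gridlines).
4. Together with the visible shape, these determine p as stated.

x^2 - 3*y^2 - 3*x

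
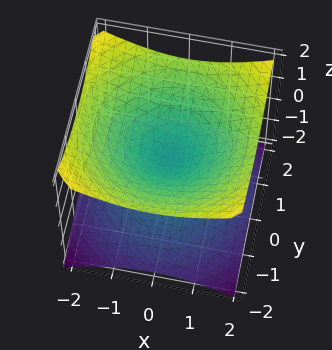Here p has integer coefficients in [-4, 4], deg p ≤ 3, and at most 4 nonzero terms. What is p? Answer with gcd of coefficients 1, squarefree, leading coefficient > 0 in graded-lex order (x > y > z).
(a) deg p = 2. Two nappes meeting at a single point; a quadric.
(b) Symmetry: every cross-section ⟂ z is a circle, so x, y appear only via x² + y²; the z ↦ −z reflection is a symmetry, so z appears only in even powers.
(c) From the axis intercepts and sections: it crosses the y-axis at the gridline y = 0; it crosses the x-axis at the gridline x = 0; a circular section at z = 1 has radius between 1 and 2.
(d) Fitting integer coefficients to these (and the overall shape) gives p.

x^2 + y^2 - 2*z^2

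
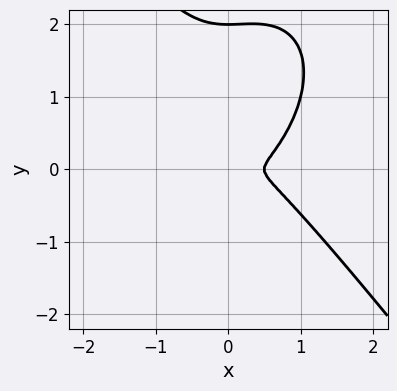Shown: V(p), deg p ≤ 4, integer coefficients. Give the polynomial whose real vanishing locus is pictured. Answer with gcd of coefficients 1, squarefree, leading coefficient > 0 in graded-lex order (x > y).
First, the degree is 3 — a generic line meets the curve in up to 3 points.
Then, against the integer gridlines: it meets the y-axis at y = 2 (among the integer gridlines).
Finally, assembling these constraints gives the stated polynomial.

2*x^3 + y^3 - x^2 - 2*y^2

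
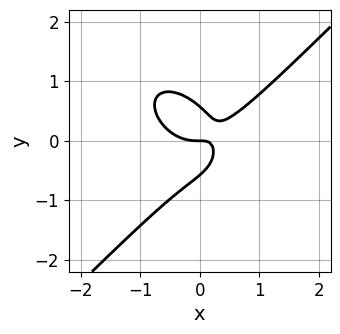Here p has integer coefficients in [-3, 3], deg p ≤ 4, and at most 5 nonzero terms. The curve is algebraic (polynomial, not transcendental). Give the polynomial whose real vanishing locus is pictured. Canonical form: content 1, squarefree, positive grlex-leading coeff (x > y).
3*x^3 - 3*y^3 - 3*x*y + y

(a) deg p = 3. A generic line meets the curve in up to 3 points.
(b) From the visible intercepts: it crosses the x-axis at the gridline x = 0; it crosses the y-axis at the gridline y = 0.
(c) These observations pin down the coefficients.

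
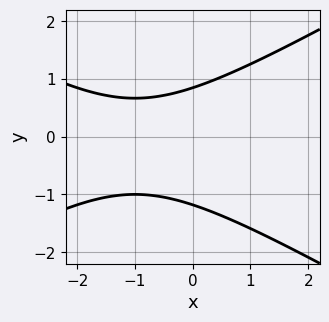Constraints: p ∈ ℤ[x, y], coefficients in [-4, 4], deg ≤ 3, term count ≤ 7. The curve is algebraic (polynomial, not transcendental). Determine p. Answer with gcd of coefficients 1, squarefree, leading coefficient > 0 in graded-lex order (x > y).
x^2 - 3*y^2 + 2*x - y + 3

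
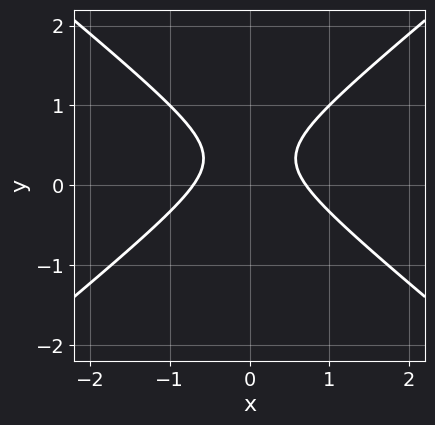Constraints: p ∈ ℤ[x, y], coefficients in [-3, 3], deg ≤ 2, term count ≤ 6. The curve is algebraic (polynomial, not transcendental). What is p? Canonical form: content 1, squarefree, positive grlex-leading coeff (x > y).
2*x^2 - 3*y^2 + 2*y - 1

First, deg p = 2. A generic line meets the curve in up to 2 points.
Next, symmetries: mirror symmetry x ↦ −x ⇒ only even powers of x.
Next, reading off the gridlines: no y-intercept at any integer in the box.
Finally, fitting integer coefficients to these (and the overall shape) gives p.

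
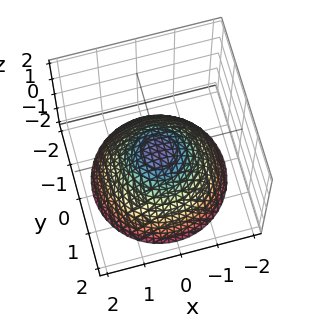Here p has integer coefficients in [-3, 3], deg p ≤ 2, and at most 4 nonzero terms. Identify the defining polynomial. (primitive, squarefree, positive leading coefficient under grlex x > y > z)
2*x^2 + 2*y^2 + 3*z

(a) deg p = 2. A paraboloid; a quadric.
(b) Symmetries: rotational symmetry about the z-axis ⇒ p depends on x, y only through x² + y².
(c) From the visible intercepts: a circular section at z = -1 has radius between 1 and 2; it meets the z-axis at z = 0 (among the integer gridlines); one y-axis crossing is at y = 0.
(d) Putting this together gives p.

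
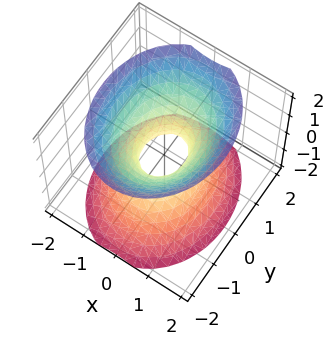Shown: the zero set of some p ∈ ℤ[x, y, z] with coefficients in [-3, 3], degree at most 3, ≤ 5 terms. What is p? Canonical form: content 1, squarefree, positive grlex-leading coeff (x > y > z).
1. deg p = 2.
2. Symmetries: it's symmetric under x → −x, forcing even powers of x; it's symmetric under y → −y, forcing even powers of y; the z ↦ −z reflection is a symmetry, so z appears only in even powers.
3. Checking where it meets the axes: no z-intercept at any integer in the box.
4. Assembling these constraints gives the stated polynomial.

3*x^2 + 2*y^2 - 2*z^2 - 1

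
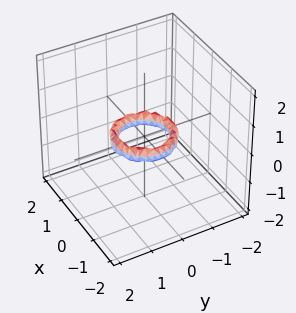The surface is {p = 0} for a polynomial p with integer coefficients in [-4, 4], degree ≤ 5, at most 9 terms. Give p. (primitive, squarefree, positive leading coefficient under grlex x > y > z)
1. Degree: no degree-3 surface has this shape, so deg p = 4.
2. By symmetry, the z-axis is an axis of rotation, so x and y enter only as x² + y².
3. From the visible intercepts: a circular section at z = 0 has radius between 0 and 1; among the integer gridlines, it crosses the x-axis at x ∈ {-1, 1}; the y-axis gridline crossings are at y ∈ {-1, 1}.
4. Together with the visible shape, these determine p as stated.

2*x^4 + 4*x^2*y^2 + 2*y^4 - 3*x^2 - 3*y^2 + 2*z^2 + 1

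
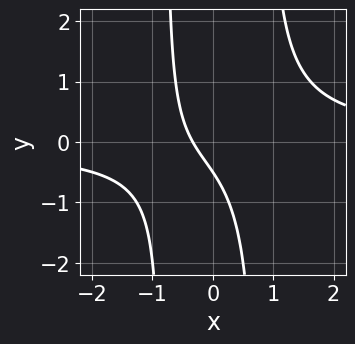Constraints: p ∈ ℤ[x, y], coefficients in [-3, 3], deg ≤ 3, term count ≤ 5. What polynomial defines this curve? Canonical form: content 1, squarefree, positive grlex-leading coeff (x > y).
1. deg p = 3.
2. Solving for integer coefficients yields p as stated.

3*x^2*y - 3*x - 2*y - 1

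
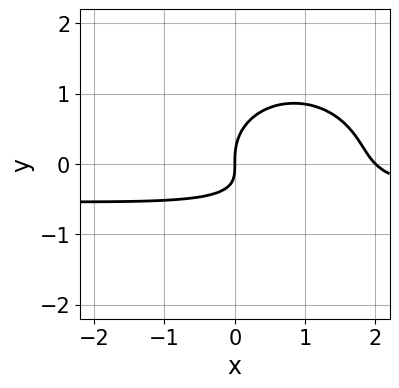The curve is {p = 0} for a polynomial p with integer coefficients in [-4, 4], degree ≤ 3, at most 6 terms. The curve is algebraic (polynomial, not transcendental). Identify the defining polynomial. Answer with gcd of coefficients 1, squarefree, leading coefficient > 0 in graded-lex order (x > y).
First, degree: no degree-2 curve has this shape, so deg p = 3.
Next, against the integer gridlines: it crosses the y-axis at the gridline y = 0; the x-axis gridline crossings are at x ∈ {0, 2}.
Finally, these observations pin down the coefficients.

2*x^2*y + 3*y^3 + x^2 - 3*x*y - 2*x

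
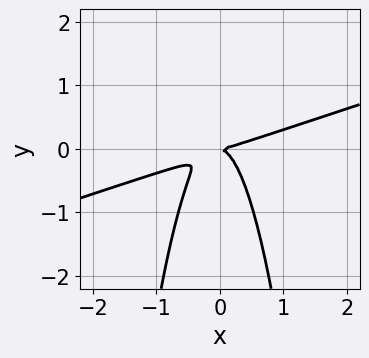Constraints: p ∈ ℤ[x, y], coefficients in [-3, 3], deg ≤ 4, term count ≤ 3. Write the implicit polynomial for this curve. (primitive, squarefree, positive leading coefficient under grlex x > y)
x^3 - 3*x^2*y - y^2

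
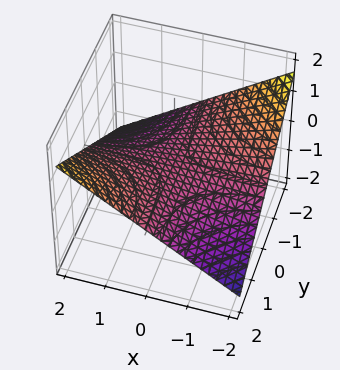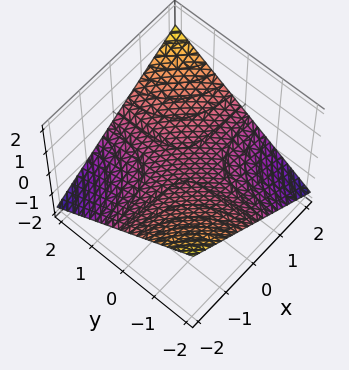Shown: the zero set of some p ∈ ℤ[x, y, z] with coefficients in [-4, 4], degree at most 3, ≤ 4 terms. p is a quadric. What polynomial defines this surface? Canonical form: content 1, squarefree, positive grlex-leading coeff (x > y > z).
x*y - 3*z

Degree: a saddle surface; a quadric, so deg p = 2.
From the axis intercepts and sections: the visible x-axis segment lies entirely on the surface; it meets the z-axis at z = 0 (among the integer gridlines); the visible y-axis segment lies entirely on the surface.
Putting this together gives p.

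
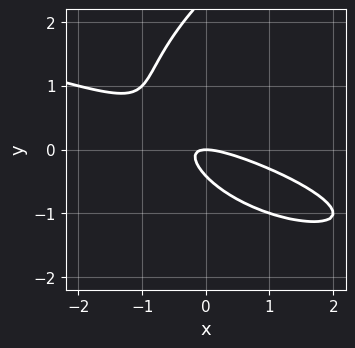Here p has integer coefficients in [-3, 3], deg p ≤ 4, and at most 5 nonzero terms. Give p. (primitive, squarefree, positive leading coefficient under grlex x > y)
y^3 - x^2 - 3*x*y - 2*y^2 - y

1. The degree is 3 — a generic line meets the curve in up to 3 points.
2. Checking where it meets the axes: it crosses the x-axis at the gridline x = 0; one y-axis crossing is at y = 0.
3. These observations pin down the coefficients.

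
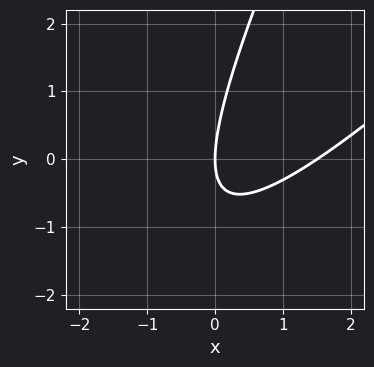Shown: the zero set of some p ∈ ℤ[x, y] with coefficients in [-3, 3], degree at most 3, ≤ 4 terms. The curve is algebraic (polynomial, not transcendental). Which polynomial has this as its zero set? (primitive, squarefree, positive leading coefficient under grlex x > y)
First, deg p = 2.
Next, against the integer gridlines: it meets the y-axis at y = 0 (among the integer gridlines); it crosses the x-axis at the gridline x = 0.
Finally, matching integer coefficients to the picture gives p.

2*x^2 - 3*x*y + y^2 - 3*x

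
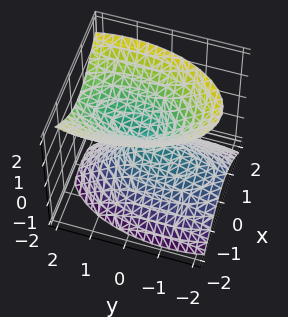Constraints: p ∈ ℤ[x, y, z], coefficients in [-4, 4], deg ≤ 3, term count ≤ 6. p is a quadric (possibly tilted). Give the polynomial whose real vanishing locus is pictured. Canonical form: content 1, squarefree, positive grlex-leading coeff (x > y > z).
(a) The picture has 2 separate pieces. They look like related sheets of one shape, so recover p as a whole.
(b) Degree: the shape is more complex than any degree-1 surface, so deg p = 2.
(c) Reading off the gridlines: one y-axis crossing is at y = 0; it meets the x-axis at x = 0 (among the integer gridlines); one z-axis crossing is at z = 0.
(d) Together with the visible shape, these determine p as stated.

3*x^2 + y^2 - y*z - 2*z^2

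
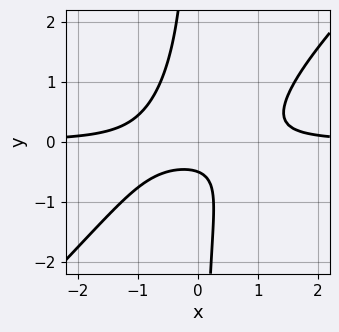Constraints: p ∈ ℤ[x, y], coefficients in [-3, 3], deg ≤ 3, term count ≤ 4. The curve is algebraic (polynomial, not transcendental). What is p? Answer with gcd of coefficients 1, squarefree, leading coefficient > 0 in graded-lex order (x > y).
1. The degree is 3 — a generic line meets the curve in up to 3 points.
2. Checking where it meets the axes: it misses every integer gridline on the x-axis.
3. Together with the visible shape, these determine p as stated.

3*x^2*y - 3*x*y^2 - 2*y - 1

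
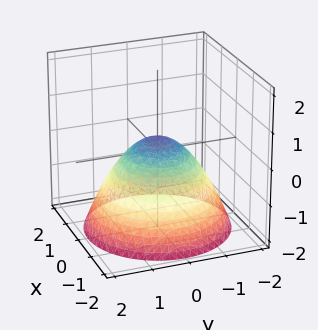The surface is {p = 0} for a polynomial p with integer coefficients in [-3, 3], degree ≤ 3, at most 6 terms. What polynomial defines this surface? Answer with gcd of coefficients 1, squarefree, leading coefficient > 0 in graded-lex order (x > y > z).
First, the degree is 2 — the shape is more complex than any degree-1 surface.
Then, symmetries: rotational symmetry about the z-axis ⇒ p depends on x, y only through x² + y².
Next, checking where it meets the axes: a circular section at z = -1 has radius between 1 and 2.
Finally, these observations pin down the coefficients.

2*x^2 + 2*y^2 + 3*z - 1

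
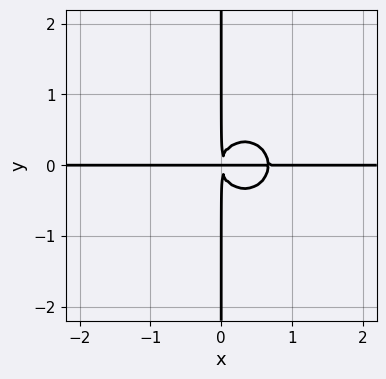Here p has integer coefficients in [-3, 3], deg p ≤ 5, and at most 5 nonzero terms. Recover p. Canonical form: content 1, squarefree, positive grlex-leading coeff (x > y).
1. deg p = 4.
2. Checking where it meets the axes: every point of the y-axis in the box is on the curve; every point of the x-axis in the box is on the curve.
3. Matching integer coefficients to the picture gives p.

3*x^3*y + 3*x*y^3 - 2*x^2*y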